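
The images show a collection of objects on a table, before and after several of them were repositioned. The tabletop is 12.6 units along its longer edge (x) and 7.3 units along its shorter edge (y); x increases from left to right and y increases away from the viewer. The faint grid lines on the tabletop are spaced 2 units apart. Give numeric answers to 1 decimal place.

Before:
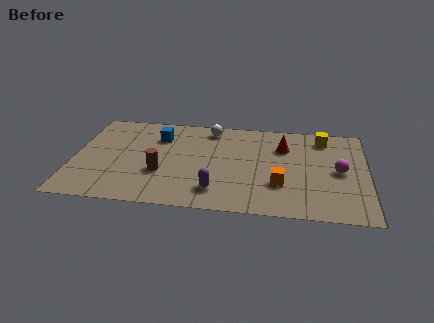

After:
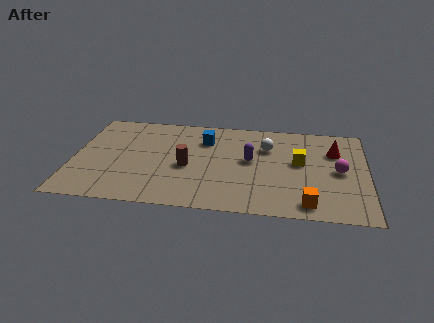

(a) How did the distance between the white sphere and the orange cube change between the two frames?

-0.6

They were about 5.1 units apart before and 4.5 after — 0.6 units closer together.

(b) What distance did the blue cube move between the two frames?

2.0

The blue cube moved from about (3.6, 5.4) to (5.6, 5.4), a distance of √(2.0² + 0.0²) ≈ 2.0.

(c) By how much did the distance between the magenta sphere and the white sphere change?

-2.8

They were about 6.2 units apart before and 3.4 after — 2.8 units closer together.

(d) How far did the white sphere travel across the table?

2.8

From (5.8, 6.3) to (8.3, 5.1), the white sphere covered √(2.5² + 1.2²) ≈ 2.8 units.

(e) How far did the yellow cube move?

2.2

From (10.7, 6.1) to (9.7, 4.1), the yellow cube covered √(1.0² + 2.0²) ≈ 2.2 units.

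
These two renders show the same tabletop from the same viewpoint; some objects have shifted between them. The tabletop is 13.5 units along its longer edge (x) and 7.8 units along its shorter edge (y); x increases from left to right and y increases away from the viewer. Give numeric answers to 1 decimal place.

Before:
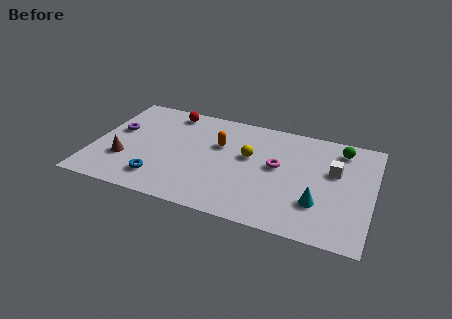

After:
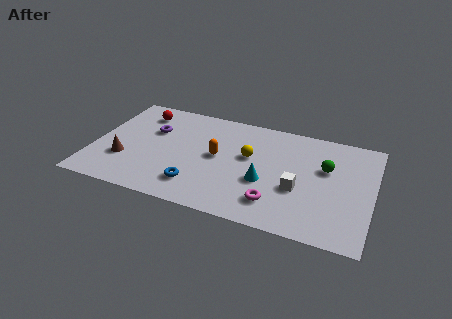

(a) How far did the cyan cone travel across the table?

2.7

The cyan cone moved from about (11.0, 2.3) to (8.4, 3.0), a distance of √(2.6² + 0.7²) ≈ 2.7.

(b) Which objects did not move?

the yellow sphere and the brown cone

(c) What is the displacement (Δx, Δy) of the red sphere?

(-1.4, -0.5)

The red sphere started near (3.4, 6.8) and ended near (2.0, 6.3).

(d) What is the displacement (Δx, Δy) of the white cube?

(-1.6, -1.8)

The white cube was at about (11.6, 4.8) and moved to about (10.0, 3.0).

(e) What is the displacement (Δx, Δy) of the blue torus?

(1.8, 0.1)

From the two frames, the blue torus sits at roughly (3.4, 1.6) before and (5.2, 1.7) after.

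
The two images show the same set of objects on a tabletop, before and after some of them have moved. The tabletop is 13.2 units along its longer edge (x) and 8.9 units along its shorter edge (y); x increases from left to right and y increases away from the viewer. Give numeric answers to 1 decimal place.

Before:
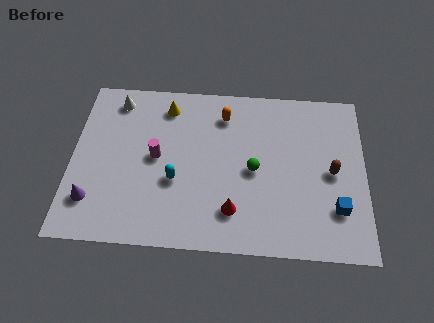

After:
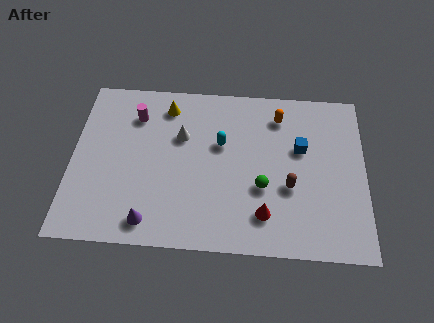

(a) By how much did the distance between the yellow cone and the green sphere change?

+0.9

The distance was about 5.1 in the first image and 6.0 in the second, so they moved 0.9 units further apart.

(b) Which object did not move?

the yellow cone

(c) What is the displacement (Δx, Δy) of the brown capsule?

(-1.9, -0.9)

The brown capsule was at about (11.7, 4.3) and moved to about (9.8, 3.4).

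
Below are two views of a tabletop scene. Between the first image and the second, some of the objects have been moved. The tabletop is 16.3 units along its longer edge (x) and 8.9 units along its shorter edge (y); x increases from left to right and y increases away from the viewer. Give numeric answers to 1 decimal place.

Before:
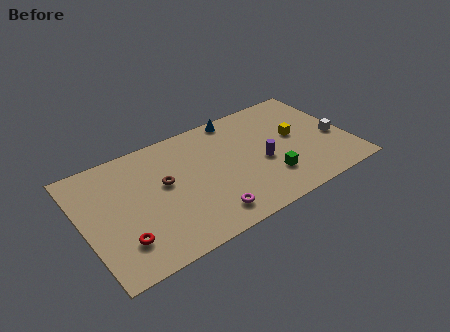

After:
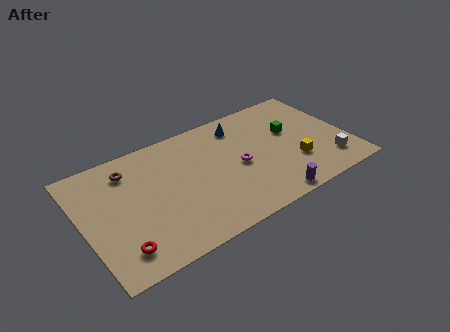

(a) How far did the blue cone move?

0.8

The blue cone was near (10.0, 8.1) before and (10.1, 7.3) after, so it travelled √(0.1² + 0.8²) ≈ 0.8 units.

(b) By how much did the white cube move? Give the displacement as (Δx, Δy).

(-0.7, -1.8)

The white cube was at about (15.5, 3.7) and moved to about (14.8, 1.9).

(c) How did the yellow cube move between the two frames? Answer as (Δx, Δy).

(-0.4, -2.1)

From the two frames, the yellow cube sits at roughly (13.2, 4.9) before and (12.8, 2.8) after.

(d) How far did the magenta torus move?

3.6

The magenta torus was near (7.1, 1.5) before and (9.5, 4.2) after, so it travelled √(2.4² + 2.7²) ≈ 3.6 units.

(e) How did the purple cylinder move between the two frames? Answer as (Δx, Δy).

(-0.1, -3.0)

The purple cylinder started near (10.9, 3.8) and ended near (10.8, 0.8).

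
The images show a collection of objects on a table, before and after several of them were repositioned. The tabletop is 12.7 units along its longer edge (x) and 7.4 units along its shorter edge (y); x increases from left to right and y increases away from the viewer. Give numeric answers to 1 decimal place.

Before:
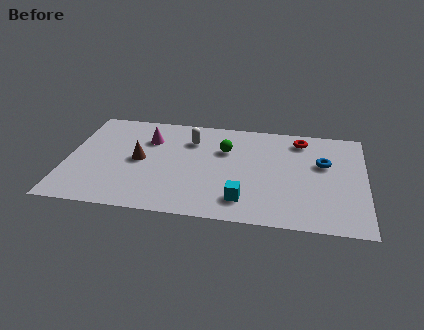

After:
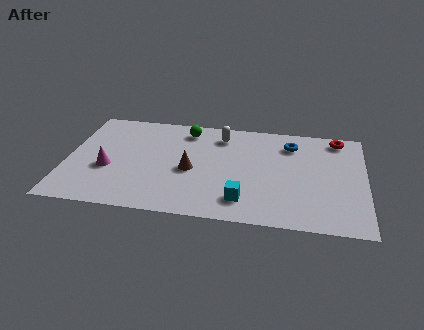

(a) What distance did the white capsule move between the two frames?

1.4

From (5.2, 5.5) to (6.5, 6.0), the white capsule covered √(1.3² + 0.5²) ≈ 1.4 units.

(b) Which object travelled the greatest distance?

the magenta cone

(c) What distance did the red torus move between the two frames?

1.6

From (9.9, 6.2) to (11.5, 6.5), the red torus covered √(1.6² + 0.3²) ≈ 1.6 units.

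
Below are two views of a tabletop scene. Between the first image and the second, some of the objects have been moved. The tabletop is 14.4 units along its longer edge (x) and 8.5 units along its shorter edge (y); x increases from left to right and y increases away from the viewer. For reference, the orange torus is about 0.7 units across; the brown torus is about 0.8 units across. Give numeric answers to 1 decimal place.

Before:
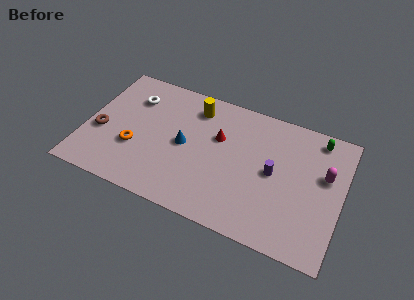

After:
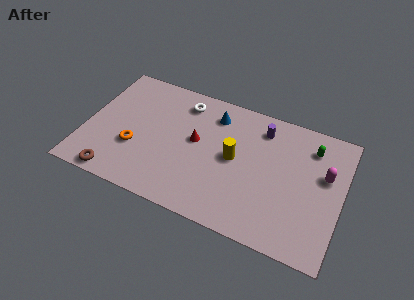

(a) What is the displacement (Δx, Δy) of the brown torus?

(1.2, -2.6)

From the two frames, the brown torus sits at roughly (0.9, 3.4) before and (2.1, 0.8) after.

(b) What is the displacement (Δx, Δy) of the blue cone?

(1.4, 2.6)

The blue cone was at about (5.6, 4.2) and moved to about (7.0, 6.8).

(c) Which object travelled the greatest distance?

the yellow cylinder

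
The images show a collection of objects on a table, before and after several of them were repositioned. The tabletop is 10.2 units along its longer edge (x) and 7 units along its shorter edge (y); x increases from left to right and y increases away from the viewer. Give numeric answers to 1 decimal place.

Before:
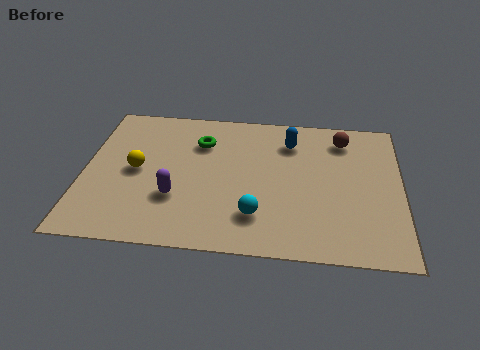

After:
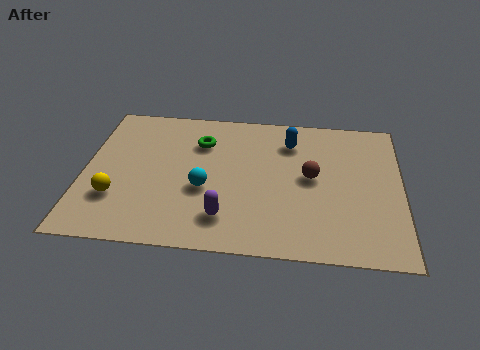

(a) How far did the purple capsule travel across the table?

1.8

The purple capsule was near (3.0, 2.3) before and (4.6, 1.5) after, so it travelled √(1.6² + 0.8²) ≈ 1.8 units.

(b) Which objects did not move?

the blue capsule and the green torus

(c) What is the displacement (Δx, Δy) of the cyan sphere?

(-1.7, 1.1)

The cyan sphere was at about (5.6, 1.7) and moved to about (3.9, 2.8).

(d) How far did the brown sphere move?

2.2

From (8.3, 5.7) to (7.3, 3.7), the brown sphere covered √(1.0² + 2.0²) ≈ 2.2 units.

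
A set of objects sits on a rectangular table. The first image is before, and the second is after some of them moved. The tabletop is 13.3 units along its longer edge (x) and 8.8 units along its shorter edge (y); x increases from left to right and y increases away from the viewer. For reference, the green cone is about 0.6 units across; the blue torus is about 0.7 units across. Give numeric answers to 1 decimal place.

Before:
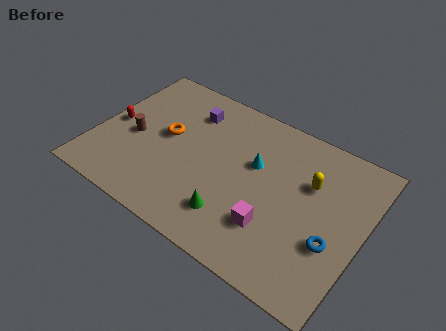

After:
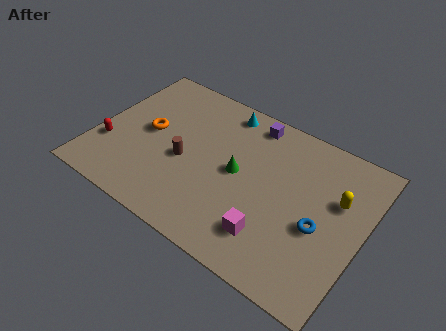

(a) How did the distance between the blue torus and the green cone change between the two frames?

-0.6

Before: roughly 4.9 units apart; after: 4.3. That's 0.6 units closer together.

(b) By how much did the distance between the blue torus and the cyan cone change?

+2.1

The distance was about 4.7 in the first image and 6.8 in the second, so they moved 2.1 units further apart.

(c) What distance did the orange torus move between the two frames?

0.9

The orange torus moved from about (3.4, 4.8) to (2.5, 4.6), a distance of √(0.9² + 0.2²) ≈ 0.9.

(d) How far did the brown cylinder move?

2.6

The brown cylinder was near (1.9, 3.9) before and (4.5, 3.8) after, so it travelled √(2.6² + 0.1²) ≈ 2.6 units.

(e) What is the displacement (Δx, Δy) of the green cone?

(-0.2, 2.5)

From the two frames, the green cone sits at roughly (7.3, 2.0) before and (7.1, 4.5) after.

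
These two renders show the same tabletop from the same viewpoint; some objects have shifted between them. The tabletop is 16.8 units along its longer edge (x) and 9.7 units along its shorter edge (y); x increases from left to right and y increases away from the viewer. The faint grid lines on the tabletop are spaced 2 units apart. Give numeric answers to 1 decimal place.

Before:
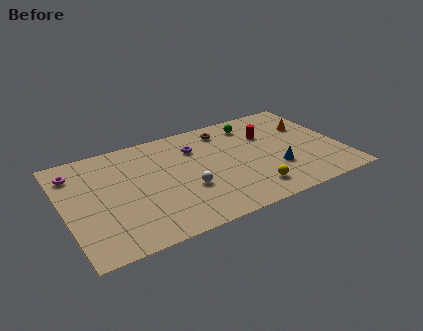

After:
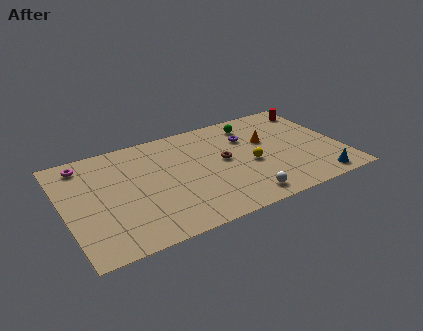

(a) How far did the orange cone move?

2.7

The orange cone was near (15.2, 6.5) before and (12.5, 6.0) after, so it travelled √(2.7² + 0.5²) ≈ 2.7 units.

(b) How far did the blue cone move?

3.0

From (12.6, 3.1) to (14.9, 1.1), the blue cone covered √(2.3² + 2.0²) ≈ 3.0 units.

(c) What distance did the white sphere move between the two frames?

3.8

The white sphere was near (7.2, 3.5) before and (10.3, 1.3) after, so it travelled √(3.1² + 2.2²) ≈ 3.8 units.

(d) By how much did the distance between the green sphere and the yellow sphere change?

-2.4

They were about 6.3 units apart before and 3.9 after — 2.4 units closer together.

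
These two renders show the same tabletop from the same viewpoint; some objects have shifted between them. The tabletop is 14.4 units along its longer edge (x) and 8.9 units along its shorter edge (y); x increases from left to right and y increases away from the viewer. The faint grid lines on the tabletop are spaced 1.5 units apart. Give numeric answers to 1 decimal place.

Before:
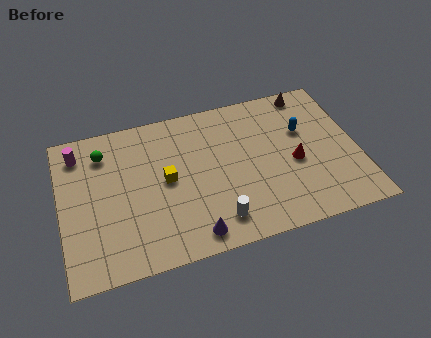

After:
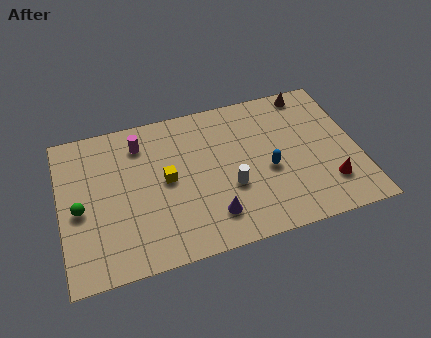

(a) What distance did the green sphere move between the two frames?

3.3

The green sphere moved from about (2.2, 7.0) to (0.9, 4.0), a distance of √(1.3² + 3.0²) ≈ 3.3.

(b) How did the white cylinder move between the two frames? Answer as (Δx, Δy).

(0.8, 1.7)

The white cylinder was at about (7.3, 1.6) and moved to about (8.1, 3.3).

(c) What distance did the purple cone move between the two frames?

1.3

From (6.1, 1.1) to (7.1, 1.9), the purple cone covered √(1.0² + 0.8²) ≈ 1.3 units.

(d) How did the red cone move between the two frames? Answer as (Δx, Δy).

(1.5, -1.7)

From the two frames, the red cone sits at roughly (11.3, 3.9) before and (12.8, 2.2) after.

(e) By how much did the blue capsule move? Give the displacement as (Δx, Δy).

(-1.9, -1.9)

The blue capsule started near (11.9, 5.7) and ended near (10.0, 3.8).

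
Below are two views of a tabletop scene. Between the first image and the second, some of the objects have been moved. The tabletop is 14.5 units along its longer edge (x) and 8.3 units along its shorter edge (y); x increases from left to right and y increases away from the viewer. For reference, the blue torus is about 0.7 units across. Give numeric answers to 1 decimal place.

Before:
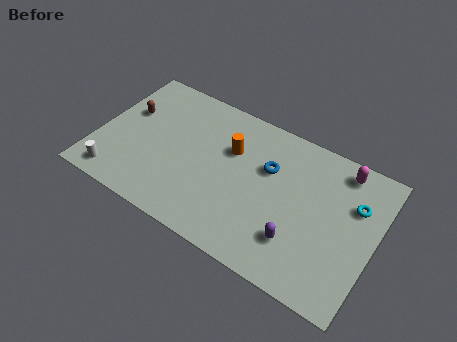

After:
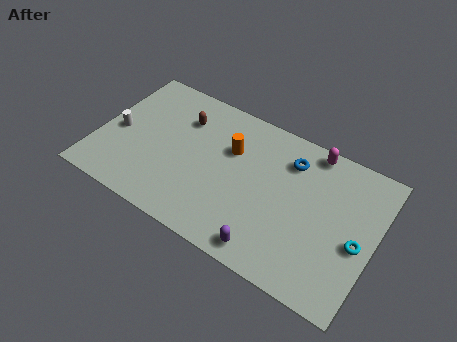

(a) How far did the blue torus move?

1.4

The blue torus moved from about (8.8, 5.4) to (9.8, 6.4), a distance of √(1.0² + 1.0²) ≈ 1.4.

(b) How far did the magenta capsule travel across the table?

1.6

The magenta capsule was near (12.4, 7.2) before and (10.8, 7.5) after, so it travelled √(1.6² + 0.3²) ≈ 1.6 units.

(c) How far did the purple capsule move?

1.8

From (10.8, 2.2) to (9.5, 1.0), the purple capsule covered √(1.3² + 1.2²) ≈ 1.8 units.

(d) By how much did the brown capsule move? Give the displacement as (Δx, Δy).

(2.8, 0.9)

The brown capsule was at about (1.3, 5.2) and moved to about (4.1, 6.1).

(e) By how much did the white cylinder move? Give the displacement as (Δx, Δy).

(-0.4, 2.7)

From the two frames, the white cylinder sits at roughly (1.4, 1.1) before and (1.0, 3.8) after.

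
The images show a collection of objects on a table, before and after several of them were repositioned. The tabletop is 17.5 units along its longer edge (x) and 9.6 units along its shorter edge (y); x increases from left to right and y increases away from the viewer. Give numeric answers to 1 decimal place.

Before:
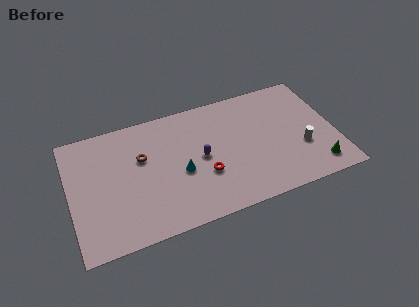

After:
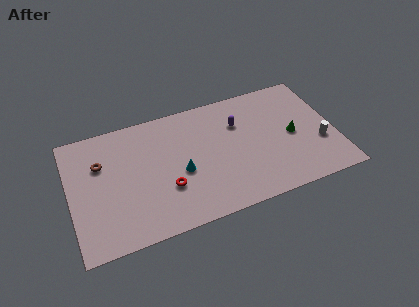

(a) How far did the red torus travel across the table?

2.5

From (8.7, 3.4) to (6.2, 3.2), the red torus covered √(2.5² + 0.2²) ≈ 2.5 units.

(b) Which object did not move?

the cyan cone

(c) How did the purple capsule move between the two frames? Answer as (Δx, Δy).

(2.7, 1.9)

From the two frames, the purple capsule sits at roughly (8.6, 4.8) before and (11.3, 6.7) after.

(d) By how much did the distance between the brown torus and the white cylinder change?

+3.9

They were about 10.7 units apart before and 14.6 after — 3.9 units further apart.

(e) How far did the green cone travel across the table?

3.3

From (16.0, 1.6) to (14.7, 4.6), the green cone covered √(1.3² + 3.0²) ≈ 3.3 units.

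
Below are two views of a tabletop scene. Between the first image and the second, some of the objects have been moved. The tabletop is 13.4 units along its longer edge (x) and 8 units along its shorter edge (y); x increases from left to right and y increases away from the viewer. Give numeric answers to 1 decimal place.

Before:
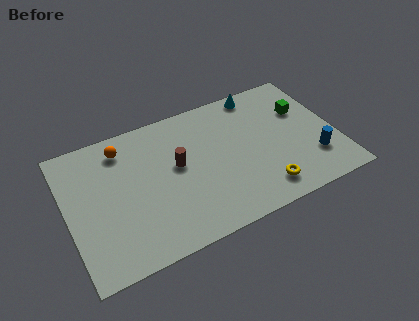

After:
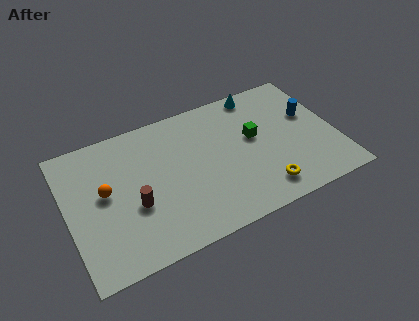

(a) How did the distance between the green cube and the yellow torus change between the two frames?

-1.5

The distance was about 4.7 in the first image and 3.2 in the second, so they moved 1.5 units closer together.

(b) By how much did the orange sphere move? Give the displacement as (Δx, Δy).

(-1.1, -2.2)

The orange sphere started near (3.0, 6.6) and ended near (1.9, 4.4).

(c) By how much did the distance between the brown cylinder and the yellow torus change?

+1.4

The distance was about 5.0 in the first image and 6.4 in the second, so they moved 1.4 units further apart.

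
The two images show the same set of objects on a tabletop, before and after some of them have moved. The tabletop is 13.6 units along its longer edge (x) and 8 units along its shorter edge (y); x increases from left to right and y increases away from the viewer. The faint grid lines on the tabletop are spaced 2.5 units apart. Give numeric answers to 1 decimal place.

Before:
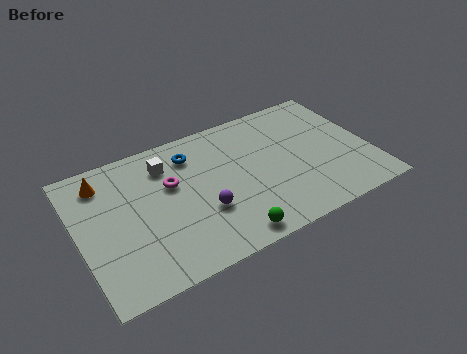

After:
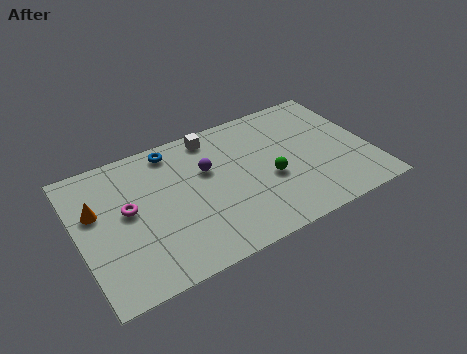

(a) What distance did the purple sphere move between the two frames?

2.4

The purple sphere was near (5.6, 2.8) before and (6.1, 5.1) after, so it travelled √(0.5² + 2.3²) ≈ 2.4 units.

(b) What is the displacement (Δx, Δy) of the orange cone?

(-0.5, -1.5)

The orange cone started near (1.4, 6.5) and ended near (0.9, 5.0).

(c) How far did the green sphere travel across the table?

3.3

From (6.5, 0.9) to (8.8, 3.3), the green sphere covered √(2.3² + 2.4²) ≈ 3.3 units.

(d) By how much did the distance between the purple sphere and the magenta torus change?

+1.4

Before: roughly 2.5 units apart; after: 3.9. That's 1.4 units further apart.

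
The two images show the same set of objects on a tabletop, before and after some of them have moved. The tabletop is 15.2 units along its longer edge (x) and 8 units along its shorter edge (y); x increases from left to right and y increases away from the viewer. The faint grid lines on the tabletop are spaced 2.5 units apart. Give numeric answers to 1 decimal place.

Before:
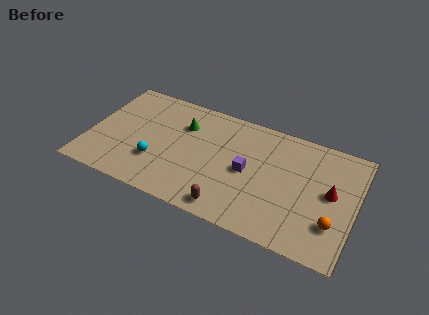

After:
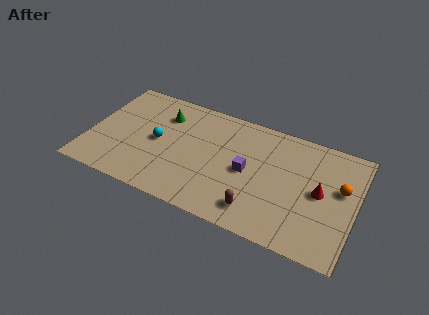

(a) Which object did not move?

the purple cube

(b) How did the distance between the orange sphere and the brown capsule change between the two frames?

-0.3

They were about 5.8 units apart before and 5.5 after — 0.3 units closer together.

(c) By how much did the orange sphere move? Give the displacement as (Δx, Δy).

(0.2, 2.5)

The orange sphere started near (14.1, 2.3) and ended near (14.3, 4.8).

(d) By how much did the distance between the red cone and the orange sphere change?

-0.7

The distance was about 2.0 in the first image and 1.3 in the second, so they moved 0.7 units closer together.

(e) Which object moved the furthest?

the orange sphere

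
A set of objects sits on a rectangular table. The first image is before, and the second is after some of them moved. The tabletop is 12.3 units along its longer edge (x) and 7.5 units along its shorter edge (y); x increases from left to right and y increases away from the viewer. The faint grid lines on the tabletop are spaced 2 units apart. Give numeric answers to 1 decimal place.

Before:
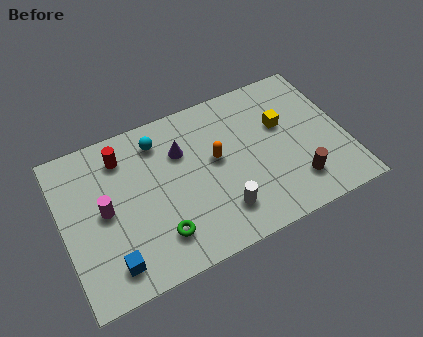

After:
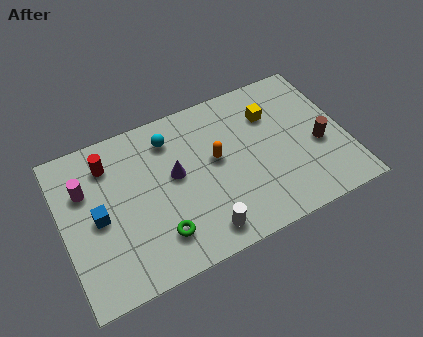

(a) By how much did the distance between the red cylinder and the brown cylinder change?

+1.0

Before: roughly 8.3 units apart; after: 9.3. That's 1.0 units further apart.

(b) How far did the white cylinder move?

1.1

The white cylinder moved from about (6.6, 1.7) to (5.7, 1.1), a distance of √(0.9² + 0.6²) ≈ 1.1.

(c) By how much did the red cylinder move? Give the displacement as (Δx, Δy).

(-0.6, -0.1)

From the two frames, the red cylinder sits at roughly (2.8, 6.0) before and (2.2, 5.9) after.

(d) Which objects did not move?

the orange capsule and the green torus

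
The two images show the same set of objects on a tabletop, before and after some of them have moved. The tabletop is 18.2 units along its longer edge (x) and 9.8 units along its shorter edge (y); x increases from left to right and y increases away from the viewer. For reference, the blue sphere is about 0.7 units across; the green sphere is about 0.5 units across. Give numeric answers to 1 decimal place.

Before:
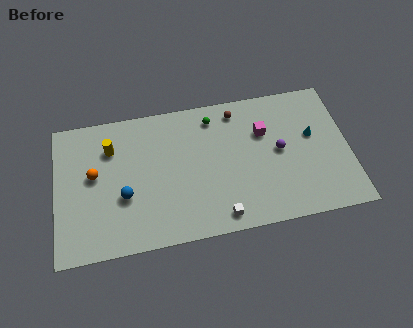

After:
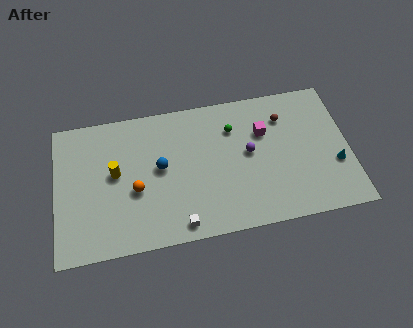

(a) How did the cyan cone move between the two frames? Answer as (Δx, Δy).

(1.3, -2.3)

The cyan cone was at about (16.0, 5.8) and moved to about (17.3, 3.5).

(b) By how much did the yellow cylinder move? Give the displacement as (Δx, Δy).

(0.2, -1.8)

The yellow cylinder started near (3.5, 7.2) and ended near (3.7, 5.4).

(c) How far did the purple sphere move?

1.9

From (13.9, 5.1) to (12.0, 5.3), the purple sphere covered √(1.9² + 0.2²) ≈ 1.9 units.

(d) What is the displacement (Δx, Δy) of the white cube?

(-2.5, -0.1)

The white cube was at about (10.0, 1.2) and moved to about (7.5, 1.1).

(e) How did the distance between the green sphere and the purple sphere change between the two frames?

-3.0

The distance was about 5.1 in the first image and 2.1 in the second, so they moved 3.0 units closer together.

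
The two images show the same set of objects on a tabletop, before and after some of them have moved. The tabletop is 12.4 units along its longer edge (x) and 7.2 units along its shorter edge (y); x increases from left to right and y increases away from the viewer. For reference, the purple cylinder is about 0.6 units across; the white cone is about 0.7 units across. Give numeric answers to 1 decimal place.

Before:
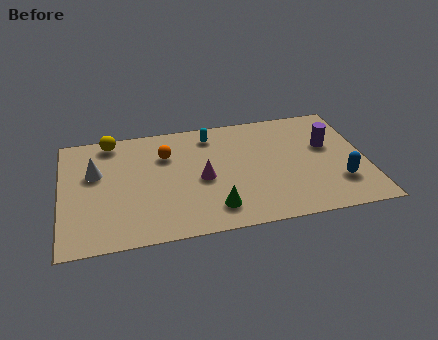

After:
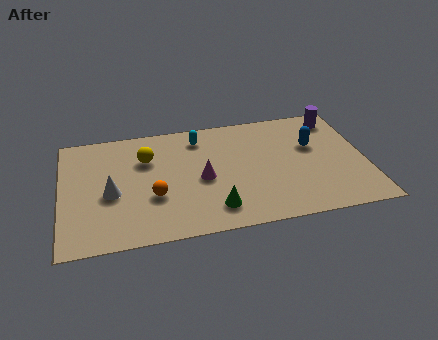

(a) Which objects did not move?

the magenta cone and the green cone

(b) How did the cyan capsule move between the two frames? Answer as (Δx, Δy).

(-0.5, -0.1)

The cyan capsule started near (6.2, 6.0) and ended near (5.7, 5.9).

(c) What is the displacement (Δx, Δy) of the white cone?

(0.6, -1.4)

From the two frames, the white cone sits at roughly (1.4, 4.5) before and (2.0, 3.1) after.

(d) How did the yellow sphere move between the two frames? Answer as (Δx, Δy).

(1.4, -1.4)

The yellow sphere was at about (2.1, 6.4) and moved to about (3.5, 5.0).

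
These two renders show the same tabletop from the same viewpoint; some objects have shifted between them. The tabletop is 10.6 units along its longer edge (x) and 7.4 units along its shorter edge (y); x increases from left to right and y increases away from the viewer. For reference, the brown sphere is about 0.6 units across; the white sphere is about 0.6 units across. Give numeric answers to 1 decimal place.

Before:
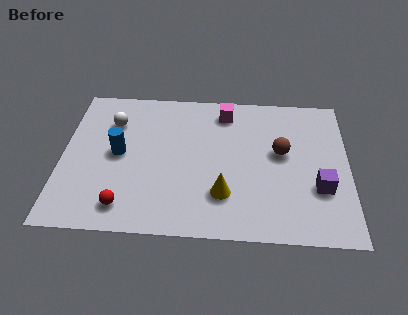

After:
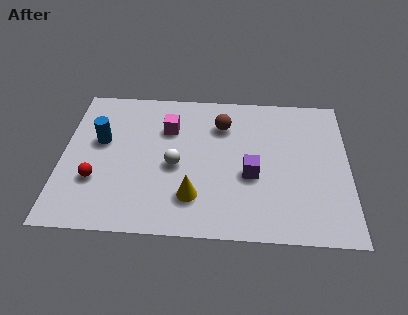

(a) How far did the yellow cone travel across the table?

1.1

The yellow cone was near (6.0, 2.0) before and (4.9, 1.8) after, so it travelled √(1.1² + 0.2²) ≈ 1.1 units.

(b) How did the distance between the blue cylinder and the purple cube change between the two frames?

-1.7

Before: roughly 7.5 units apart; after: 5.8. That's 1.7 units closer together.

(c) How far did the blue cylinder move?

0.9

The blue cylinder moved from about (2.1, 3.8) to (1.4, 4.4), a distance of √(0.7² + 0.6²) ≈ 0.9.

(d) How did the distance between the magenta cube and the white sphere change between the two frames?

-2.4

They were about 4.3 units apart before and 1.9 after — 2.4 units closer together.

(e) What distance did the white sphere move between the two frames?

3.2

From (1.8, 5.4) to (4.2, 3.3), the white sphere covered √(2.4² + 2.1²) ≈ 3.2 units.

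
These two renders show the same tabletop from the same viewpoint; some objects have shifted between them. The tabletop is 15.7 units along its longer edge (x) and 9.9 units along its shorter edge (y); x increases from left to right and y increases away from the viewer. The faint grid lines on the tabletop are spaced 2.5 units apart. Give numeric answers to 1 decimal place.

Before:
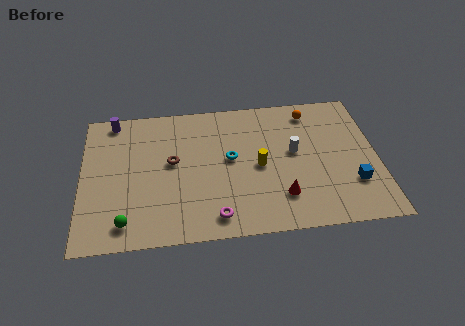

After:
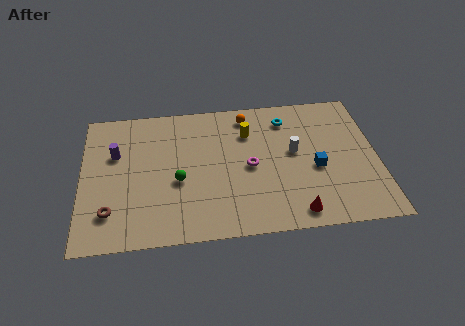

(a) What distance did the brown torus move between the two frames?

4.6

The brown torus was near (4.8, 5.5) before and (1.5, 2.3) after, so it travelled √(3.3² + 3.2²) ≈ 4.6 units.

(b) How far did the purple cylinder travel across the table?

2.5

The purple cylinder was near (1.7, 8.9) before and (1.8, 6.4) after, so it travelled √(0.1² + 2.5²) ≈ 2.5 units.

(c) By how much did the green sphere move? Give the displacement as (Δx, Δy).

(2.8, 2.6)

The green sphere was at about (2.3, 1.5) and moved to about (5.1, 4.1).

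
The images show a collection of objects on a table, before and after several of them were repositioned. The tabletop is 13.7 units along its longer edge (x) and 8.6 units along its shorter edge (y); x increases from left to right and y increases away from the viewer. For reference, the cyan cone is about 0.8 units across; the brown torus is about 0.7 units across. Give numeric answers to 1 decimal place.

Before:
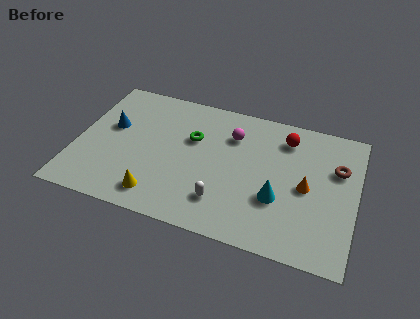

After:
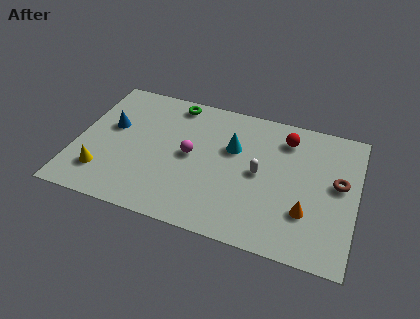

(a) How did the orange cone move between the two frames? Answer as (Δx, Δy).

(0.1, -1.5)

The orange cone started near (11.3, 4.1) and ended near (11.4, 2.6).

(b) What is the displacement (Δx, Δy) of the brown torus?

(0.1, -0.9)

The brown torus started near (12.7, 5.7) and ended near (12.8, 4.8).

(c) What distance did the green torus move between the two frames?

2.4

The green torus was near (5.6, 5.5) before and (4.5, 7.6) after, so it travelled √(1.1² + 2.1²) ≈ 2.4 units.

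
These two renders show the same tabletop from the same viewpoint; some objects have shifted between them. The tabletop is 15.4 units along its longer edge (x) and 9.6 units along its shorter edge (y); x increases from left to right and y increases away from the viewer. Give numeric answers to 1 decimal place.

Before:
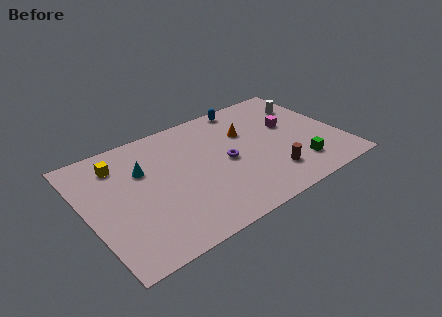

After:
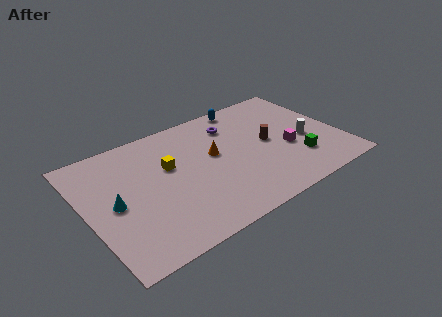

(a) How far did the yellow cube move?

3.3

The yellow cube was near (2.3, 7.6) before and (5.1, 5.9) after, so it travelled √(2.8² + 1.7²) ≈ 3.3 units.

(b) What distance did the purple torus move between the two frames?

2.9

From (8.4, 4.6) to (9.3, 7.4), the purple torus covered √(0.9² + 2.8²) ≈ 2.9 units.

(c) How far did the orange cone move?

2.4

The orange cone was near (10.0, 6.4) before and (7.8, 5.5) after, so it travelled √(2.2² + 0.9²) ≈ 2.4 units.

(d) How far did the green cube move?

0.5

From (12.4, 2.1) to (12.5, 2.6), the green cube covered √(0.1² + 0.5²) ≈ 0.5 units.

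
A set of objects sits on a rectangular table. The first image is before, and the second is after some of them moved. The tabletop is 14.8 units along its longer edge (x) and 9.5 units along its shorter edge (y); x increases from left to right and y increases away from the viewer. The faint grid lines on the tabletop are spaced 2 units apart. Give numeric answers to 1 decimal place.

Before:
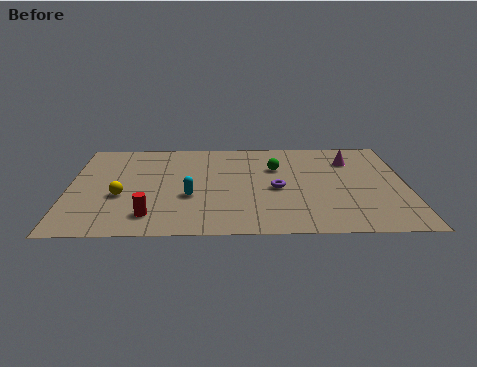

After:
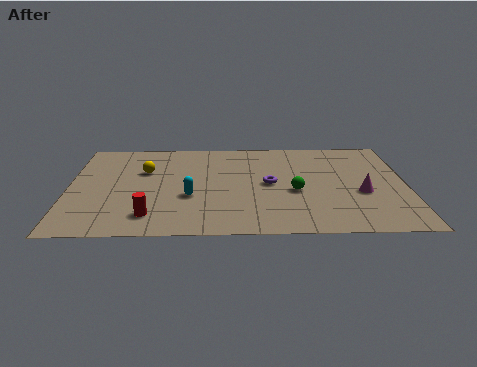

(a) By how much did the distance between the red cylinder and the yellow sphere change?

+2.1

The distance was about 2.3 in the first image and 4.4 in the second, so they moved 2.1 units further apart.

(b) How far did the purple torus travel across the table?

0.6

The purple torus moved from about (9.1, 4.3) to (8.8, 4.8), a distance of √(0.3² + 0.5²) ≈ 0.6.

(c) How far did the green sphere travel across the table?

2.5

The green sphere was near (9.1, 6.4) before and (9.9, 4.0) after, so it travelled √(0.8² + 2.4²) ≈ 2.5 units.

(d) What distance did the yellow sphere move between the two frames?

2.7

From (2.3, 3.7) to (3.3, 6.2), the yellow sphere covered √(1.0² + 2.5²) ≈ 2.7 units.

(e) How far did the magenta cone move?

3.3

The magenta cone was near (12.4, 7.1) before and (12.8, 3.8) after, so it travelled √(0.4² + 3.3²) ≈ 3.3 units.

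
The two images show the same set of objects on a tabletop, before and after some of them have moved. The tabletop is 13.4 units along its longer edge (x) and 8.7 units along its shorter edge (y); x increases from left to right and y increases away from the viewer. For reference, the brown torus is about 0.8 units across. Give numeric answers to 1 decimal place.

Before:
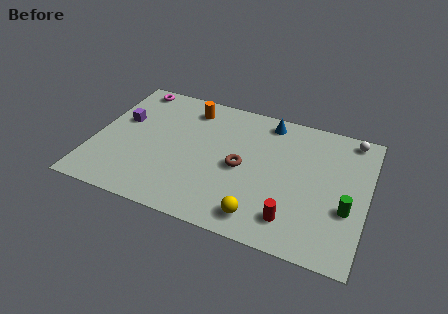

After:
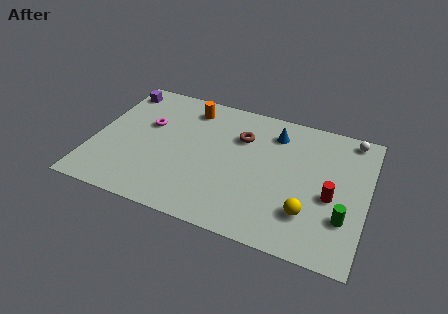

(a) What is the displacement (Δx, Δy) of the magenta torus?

(1.1, -2.4)

From the two frames, the magenta torus sits at roughly (1.4, 7.8) before and (2.5, 5.4) after.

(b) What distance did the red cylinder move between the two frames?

2.6

The red cylinder was near (10.0, 1.7) before and (11.7, 3.7) after, so it travelled √(1.7² + 2.0²) ≈ 2.6 units.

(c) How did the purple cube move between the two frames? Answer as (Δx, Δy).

(-0.4, 2.1)

The purple cube started near (1.2, 5.3) and ended near (0.8, 7.4).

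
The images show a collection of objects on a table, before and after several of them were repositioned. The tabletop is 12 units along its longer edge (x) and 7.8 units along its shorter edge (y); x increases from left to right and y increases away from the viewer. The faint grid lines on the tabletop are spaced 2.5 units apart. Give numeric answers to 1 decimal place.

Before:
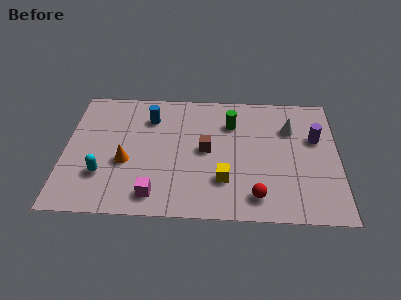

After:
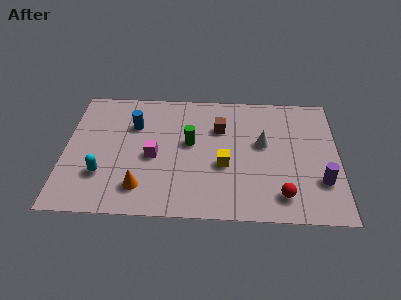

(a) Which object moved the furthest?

the purple cylinder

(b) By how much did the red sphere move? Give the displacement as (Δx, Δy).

(1.1, 0.1)

The red sphere started near (8.4, 1.3) and ended near (9.5, 1.4).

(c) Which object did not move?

the cyan capsule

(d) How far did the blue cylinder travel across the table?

0.9

The blue cylinder moved from about (3.7, 5.9) to (3.0, 5.4), a distance of √(0.7² + 0.5²) ≈ 0.9.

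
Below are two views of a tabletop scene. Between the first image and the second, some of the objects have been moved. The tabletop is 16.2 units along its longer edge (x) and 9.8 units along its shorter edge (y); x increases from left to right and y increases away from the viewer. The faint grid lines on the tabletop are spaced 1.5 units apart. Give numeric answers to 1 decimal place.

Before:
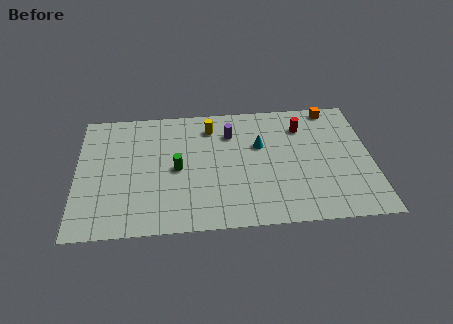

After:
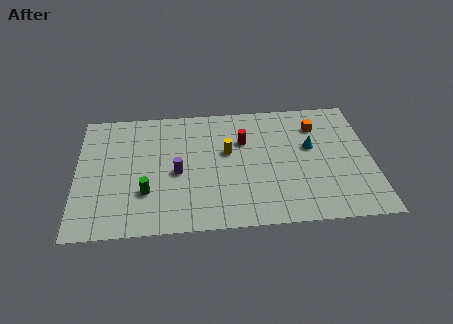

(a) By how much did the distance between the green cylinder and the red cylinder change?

-1.0

The distance was about 7.5 in the first image and 6.5 in the second, so they moved 1.0 units closer together.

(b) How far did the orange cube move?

1.7

The orange cube was near (14.2, 8.9) before and (13.3, 7.5) after, so it travelled √(0.9² + 1.4²) ≈ 1.7 units.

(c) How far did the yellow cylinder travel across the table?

2.3

The yellow cylinder moved from about (7.4, 7.9) to (8.3, 5.8), a distance of √(0.9² + 2.1²) ≈ 2.3.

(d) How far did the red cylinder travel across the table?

3.4

The red cylinder moved from about (12.5, 7.5) to (9.2, 6.6), a distance of √(3.3² + 0.9²) ≈ 3.4.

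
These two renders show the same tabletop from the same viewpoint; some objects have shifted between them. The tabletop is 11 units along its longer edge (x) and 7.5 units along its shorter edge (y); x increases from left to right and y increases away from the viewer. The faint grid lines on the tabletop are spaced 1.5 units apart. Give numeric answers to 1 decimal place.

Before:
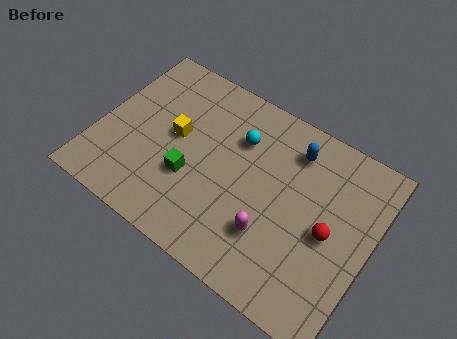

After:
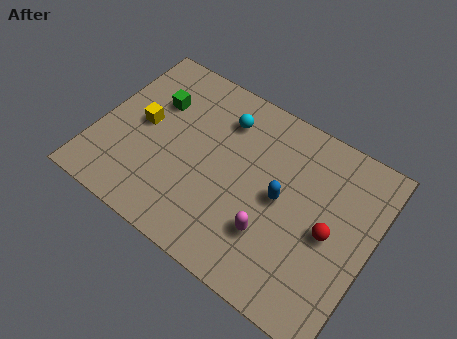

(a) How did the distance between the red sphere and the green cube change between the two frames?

+2.0

The distance was about 5.6 in the first image and 7.6 in the second, so they moved 2.0 units further apart.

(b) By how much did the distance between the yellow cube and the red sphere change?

+1.3

Before: roughly 6.4 units apart; after: 7.7. That's 1.3 units further apart.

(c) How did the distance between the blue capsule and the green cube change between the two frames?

+0.7

They were about 4.9 units apart before and 5.6 after — 0.7 units further apart.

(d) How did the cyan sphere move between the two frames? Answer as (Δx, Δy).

(-0.7, 0.5)

From the two frames, the cyan sphere sits at roughly (5.4, 5.3) before and (4.7, 5.8) after.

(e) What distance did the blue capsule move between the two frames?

2.2

The blue capsule was near (7.5, 6.0) before and (7.4, 3.8) after, so it travelled √(0.1² + 2.2²) ≈ 2.2 units.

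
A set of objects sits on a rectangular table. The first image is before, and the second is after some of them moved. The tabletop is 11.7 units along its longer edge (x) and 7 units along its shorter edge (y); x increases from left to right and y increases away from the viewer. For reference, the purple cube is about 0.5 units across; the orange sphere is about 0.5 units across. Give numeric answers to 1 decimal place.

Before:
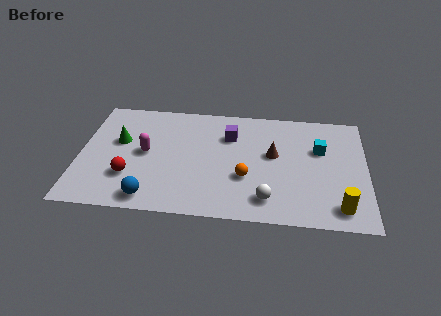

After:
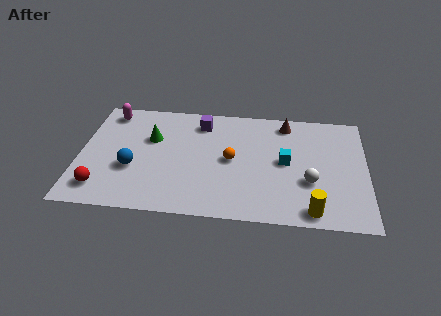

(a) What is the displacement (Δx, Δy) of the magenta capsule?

(-1.6, 2.4)

From the two frames, the magenta capsule sits at roughly (2.7, 3.6) before and (1.1, 6.0) after.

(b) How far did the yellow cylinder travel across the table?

1.1

From (10.6, 1.1) to (9.5, 0.8), the yellow cylinder covered √(1.1² + 0.3²) ≈ 1.1 units.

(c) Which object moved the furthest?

the magenta capsule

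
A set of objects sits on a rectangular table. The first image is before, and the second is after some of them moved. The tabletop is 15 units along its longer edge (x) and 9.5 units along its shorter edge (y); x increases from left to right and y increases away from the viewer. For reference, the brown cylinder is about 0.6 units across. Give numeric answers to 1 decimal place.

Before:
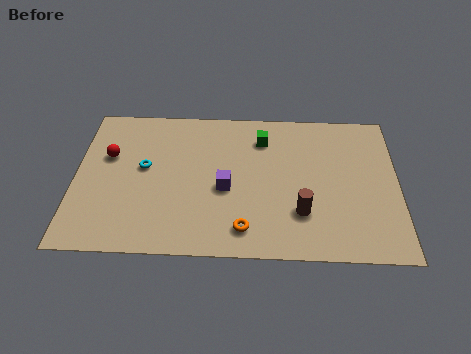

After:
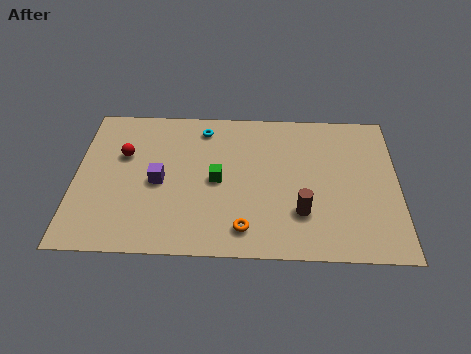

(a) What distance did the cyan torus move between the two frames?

3.8

From (3.2, 5.3) to (5.9, 8.0), the cyan torus covered √(2.7² + 2.7²) ≈ 3.8 units.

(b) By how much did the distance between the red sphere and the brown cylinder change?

-0.6

Before: roughly 9.6 units apart; after: 9.0. That's 0.6 units closer together.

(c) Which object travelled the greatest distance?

the cyan torus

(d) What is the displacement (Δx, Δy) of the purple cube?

(-3.1, 0.3)

From the two frames, the purple cube sits at roughly (7.0, 4.1) before and (3.9, 4.4) after.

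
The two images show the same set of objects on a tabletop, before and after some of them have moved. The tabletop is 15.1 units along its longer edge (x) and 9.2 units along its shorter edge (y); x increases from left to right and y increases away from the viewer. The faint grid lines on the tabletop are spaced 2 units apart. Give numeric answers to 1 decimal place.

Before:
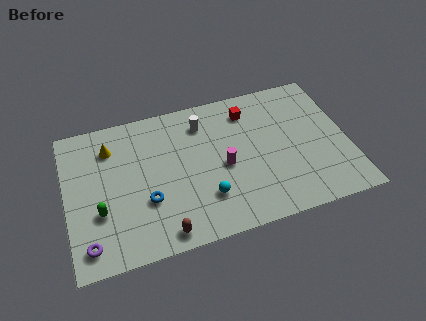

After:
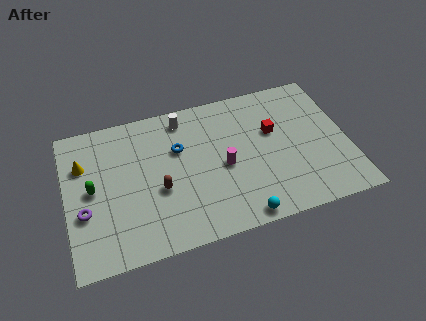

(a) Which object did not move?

the magenta cylinder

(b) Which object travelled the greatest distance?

the blue torus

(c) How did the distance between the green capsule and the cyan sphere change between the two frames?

+2.9

They were about 5.6 units apart before and 8.5 after — 2.9 units further apart.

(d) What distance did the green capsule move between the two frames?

1.5

From (1.7, 3.2) to (1.4, 4.7), the green capsule covered √(0.3² + 1.5²) ≈ 1.5 units.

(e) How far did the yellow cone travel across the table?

1.7

From (2.5, 7.1) to (1.0, 6.4), the yellow cone covered √(1.5² + 0.7²) ≈ 1.7 units.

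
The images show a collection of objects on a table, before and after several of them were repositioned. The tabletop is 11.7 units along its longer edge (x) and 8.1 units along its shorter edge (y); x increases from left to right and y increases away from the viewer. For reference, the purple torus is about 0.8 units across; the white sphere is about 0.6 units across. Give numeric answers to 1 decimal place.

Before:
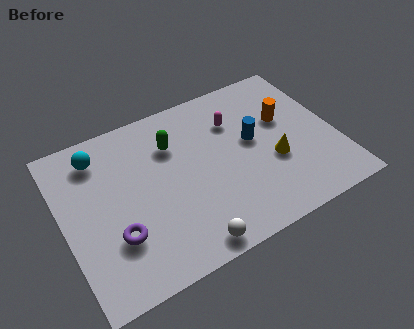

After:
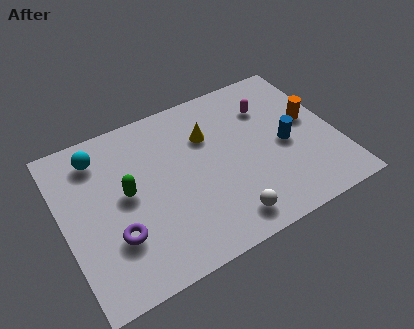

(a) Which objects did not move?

the cyan sphere and the purple torus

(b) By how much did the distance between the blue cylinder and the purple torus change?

+1.1

They were about 6.5 units apart before and 7.6 after — 1.1 units further apart.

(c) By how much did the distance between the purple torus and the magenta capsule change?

+1.4

Before: roughly 6.5 units apart; after: 7.9. That's 1.4 units further apart.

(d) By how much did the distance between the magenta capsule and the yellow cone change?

-0.3

Before: roughly 3.0 units apart; after: 2.7. That's 0.3 units closer together.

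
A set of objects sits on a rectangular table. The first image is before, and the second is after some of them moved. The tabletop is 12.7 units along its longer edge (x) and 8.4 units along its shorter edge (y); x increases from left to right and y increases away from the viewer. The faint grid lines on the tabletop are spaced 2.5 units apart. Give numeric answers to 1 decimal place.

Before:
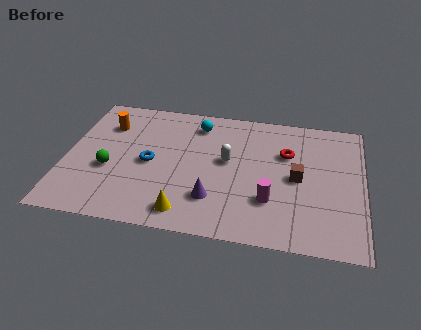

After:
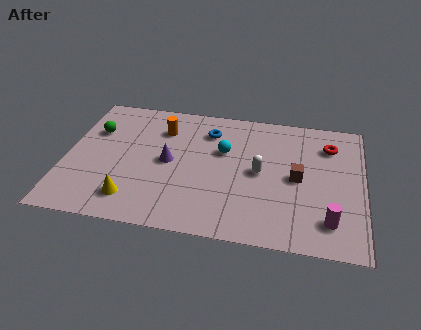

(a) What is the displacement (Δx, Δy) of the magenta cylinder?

(2.5, -0.8)

The magenta cylinder started near (8.8, 2.5) and ended near (11.3, 1.7).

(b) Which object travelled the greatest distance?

the blue torus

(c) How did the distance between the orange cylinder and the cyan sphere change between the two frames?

-1.1

They were about 4.0 units apart before and 2.9 after — 1.1 units closer together.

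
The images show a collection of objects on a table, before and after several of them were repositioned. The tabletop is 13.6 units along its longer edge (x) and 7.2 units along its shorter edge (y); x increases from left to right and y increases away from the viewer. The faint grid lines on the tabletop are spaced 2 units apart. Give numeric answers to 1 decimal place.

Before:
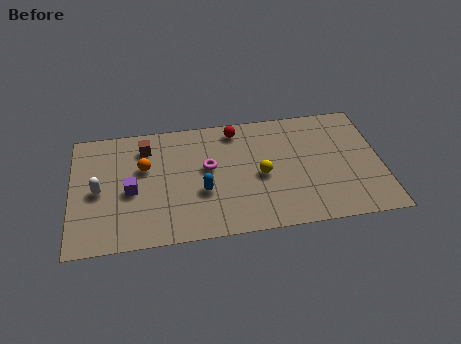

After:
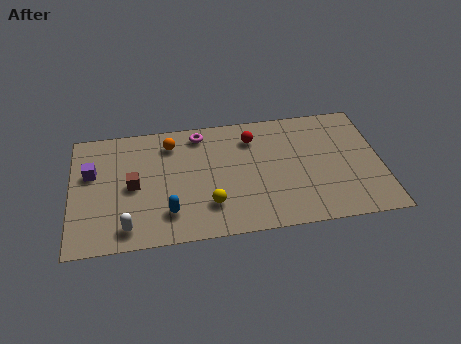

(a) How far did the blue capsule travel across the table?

1.8

The blue capsule moved from about (5.7, 2.7) to (4.2, 1.7), a distance of √(1.5² + 1.0²) ≈ 1.8.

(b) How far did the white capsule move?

2.6

The white capsule was near (1.2, 3.4) before and (2.4, 1.1) after, so it travelled √(1.2² + 2.3²) ≈ 2.6 units.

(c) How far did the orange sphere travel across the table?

1.8

The orange sphere was near (3.2, 4.5) before and (4.4, 5.8) after, so it travelled √(1.2² + 1.3²) ≈ 1.8 units.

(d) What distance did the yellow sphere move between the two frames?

2.7

The yellow sphere was near (8.3, 3.3) before and (6.0, 1.9) after, so it travelled √(2.3² + 1.4²) ≈ 2.7 units.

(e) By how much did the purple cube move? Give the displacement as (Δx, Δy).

(-1.7, 1.3)

From the two frames, the purple cube sits at roughly (2.6, 3.2) before and (0.9, 4.5) after.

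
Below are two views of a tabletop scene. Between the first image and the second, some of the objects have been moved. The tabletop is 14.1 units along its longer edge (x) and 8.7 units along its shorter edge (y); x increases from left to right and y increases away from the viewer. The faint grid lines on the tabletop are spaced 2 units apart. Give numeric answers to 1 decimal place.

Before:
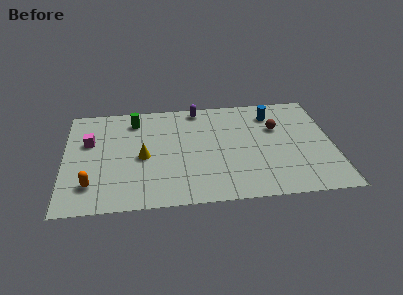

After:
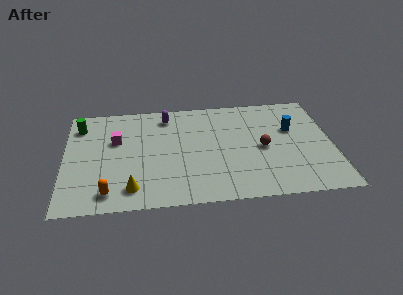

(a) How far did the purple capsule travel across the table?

1.8

The purple capsule was near (7.1, 7.8) before and (5.4, 7.3) after, so it travelled √(1.7² + 0.5²) ≈ 1.8 units.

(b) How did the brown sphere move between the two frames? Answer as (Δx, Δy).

(-0.8, -1.6)

The brown sphere started near (11.2, 5.7) and ended near (10.4, 4.1).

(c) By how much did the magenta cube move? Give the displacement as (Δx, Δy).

(1.4, 0.0)

From the two frames, the magenta cube sits at roughly (1.3, 5.5) before and (2.7, 5.5) after.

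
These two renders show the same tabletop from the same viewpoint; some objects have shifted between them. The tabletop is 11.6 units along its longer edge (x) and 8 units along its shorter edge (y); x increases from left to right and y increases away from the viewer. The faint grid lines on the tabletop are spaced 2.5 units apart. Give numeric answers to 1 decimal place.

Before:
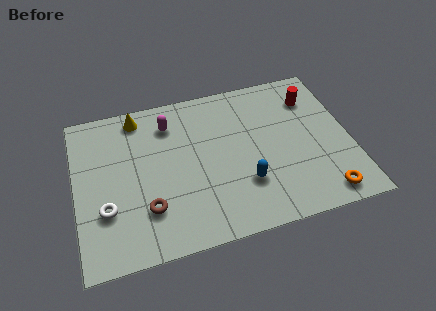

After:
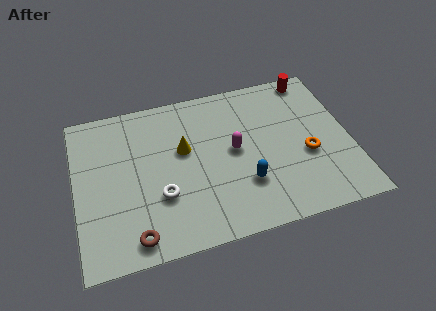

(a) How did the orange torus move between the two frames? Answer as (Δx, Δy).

(-0.5, 2.2)

From the two frames, the orange torus sits at roughly (10.2, 1.0) before and (9.7, 3.2) after.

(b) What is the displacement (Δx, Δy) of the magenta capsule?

(2.6, -2.1)

The magenta capsule started near (4.1, 6.3) and ended near (6.7, 4.2).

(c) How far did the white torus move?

2.3

The white torus was near (1.2, 2.6) before and (3.5, 2.7) after, so it travelled √(2.3² + 0.1²) ≈ 2.3 units.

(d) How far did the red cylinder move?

1.1

The red cylinder was near (10.2, 6.1) before and (10.3, 7.2) after, so it travelled √(0.1² + 1.1²) ≈ 1.1 units.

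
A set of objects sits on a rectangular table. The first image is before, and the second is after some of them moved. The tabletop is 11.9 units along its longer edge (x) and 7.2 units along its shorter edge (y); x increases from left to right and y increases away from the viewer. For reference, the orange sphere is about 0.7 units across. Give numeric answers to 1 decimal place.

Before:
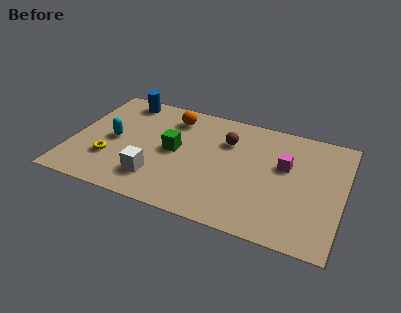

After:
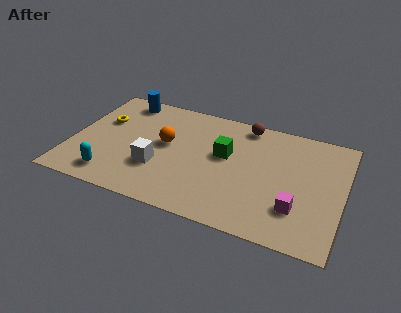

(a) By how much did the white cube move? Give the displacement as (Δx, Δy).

(0.0, 0.7)

From the two frames, the white cube sits at roughly (3.9, 1.7) before and (3.9, 2.4) after.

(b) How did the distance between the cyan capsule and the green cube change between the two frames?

+2.9

Before: roughly 2.7 units apart; after: 5.6. That's 2.9 units further apart.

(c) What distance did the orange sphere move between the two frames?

1.8

The orange sphere was near (4.2, 5.8) before and (4.1, 4.0) after, so it travelled √(0.1² + 1.8²) ≈ 1.8 units.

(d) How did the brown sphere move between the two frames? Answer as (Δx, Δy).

(0.7, 1.3)

The brown sphere was at about (6.7, 5.1) and moved to about (7.4, 6.4).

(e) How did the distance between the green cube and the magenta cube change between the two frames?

-0.9

The distance was about 4.9 in the first image and 4.0 in the second, so they moved 0.9 units closer together.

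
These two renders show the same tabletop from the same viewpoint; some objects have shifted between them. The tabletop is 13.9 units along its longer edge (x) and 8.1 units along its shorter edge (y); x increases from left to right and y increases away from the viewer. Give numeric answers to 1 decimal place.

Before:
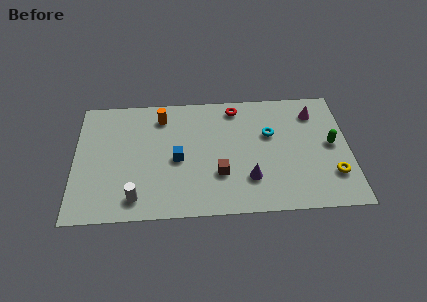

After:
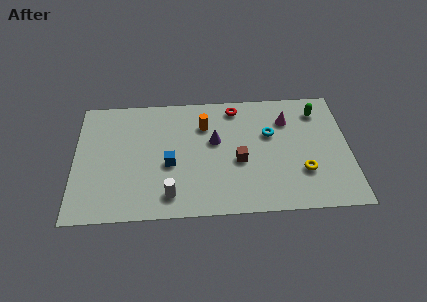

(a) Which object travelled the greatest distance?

the purple cone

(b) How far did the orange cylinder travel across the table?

2.3

The orange cylinder was near (4.4, 6.6) before and (6.6, 5.9) after, so it travelled √(2.2² + 0.7²) ≈ 2.3 units.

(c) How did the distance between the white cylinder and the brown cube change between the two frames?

-0.4

They were about 4.4 units apart before and 4.0 after — 0.4 units closer together.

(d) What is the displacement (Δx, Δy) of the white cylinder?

(1.7, 0.1)

The white cylinder was at about (3.1, 1.3) and moved to about (4.8, 1.4).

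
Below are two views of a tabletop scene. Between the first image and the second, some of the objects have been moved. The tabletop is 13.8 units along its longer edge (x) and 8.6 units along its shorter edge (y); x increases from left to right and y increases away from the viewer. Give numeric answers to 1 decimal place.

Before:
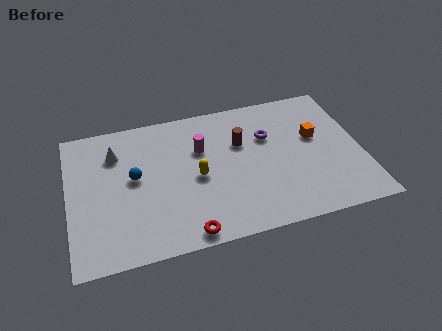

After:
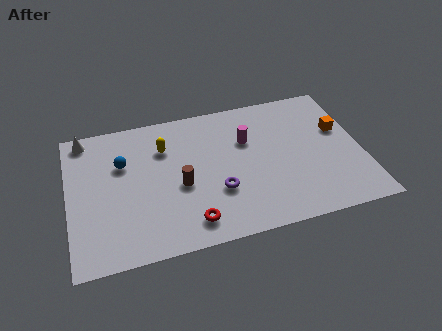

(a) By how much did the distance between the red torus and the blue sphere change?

+0.7

They were about 4.5 units apart before and 5.2 after — 0.7 units further apart.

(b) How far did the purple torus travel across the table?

3.8

The purple torus moved from about (9.5, 5.7) to (6.9, 2.9), a distance of √(2.6² + 2.8²) ≈ 3.8.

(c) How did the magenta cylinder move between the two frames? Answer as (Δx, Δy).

(2.2, 0.0)

The magenta cylinder started near (6.3, 5.7) and ended near (8.5, 5.7).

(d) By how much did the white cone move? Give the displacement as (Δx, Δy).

(-1.4, 1.3)

The white cone started near (2.3, 6.4) and ended near (0.9, 7.7).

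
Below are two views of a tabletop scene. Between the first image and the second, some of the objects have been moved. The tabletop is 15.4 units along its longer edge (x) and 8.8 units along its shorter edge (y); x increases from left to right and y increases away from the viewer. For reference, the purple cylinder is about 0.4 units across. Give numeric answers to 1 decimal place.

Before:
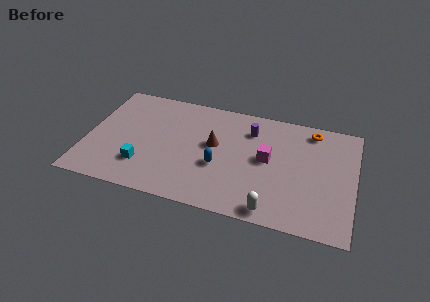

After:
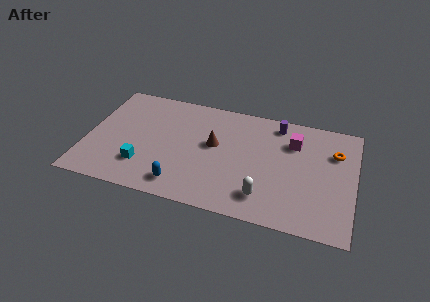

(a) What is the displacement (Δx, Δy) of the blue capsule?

(-2.0, -2.0)

The blue capsule started near (7.7, 3.4) and ended near (5.7, 1.4).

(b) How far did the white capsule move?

1.0

The white capsule moved from about (10.9, 0.9) to (10.4, 1.8), a distance of √(0.5² + 0.9²) ≈ 1.0.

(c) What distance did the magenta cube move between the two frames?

2.2

From (10.4, 4.7) to (11.8, 6.4), the magenta cube covered √(1.4² + 1.7²) ≈ 2.2 units.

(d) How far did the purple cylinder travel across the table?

1.7

From (9.3, 6.7) to (10.8, 7.6), the purple cylinder covered √(1.5² + 0.9²) ≈ 1.7 units.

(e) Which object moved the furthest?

the blue capsule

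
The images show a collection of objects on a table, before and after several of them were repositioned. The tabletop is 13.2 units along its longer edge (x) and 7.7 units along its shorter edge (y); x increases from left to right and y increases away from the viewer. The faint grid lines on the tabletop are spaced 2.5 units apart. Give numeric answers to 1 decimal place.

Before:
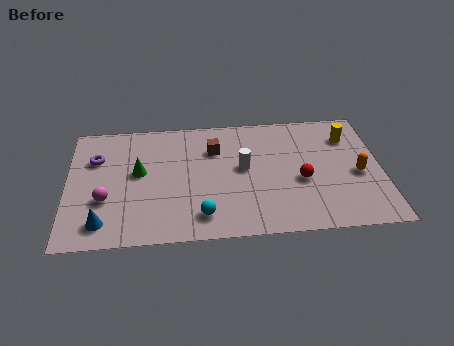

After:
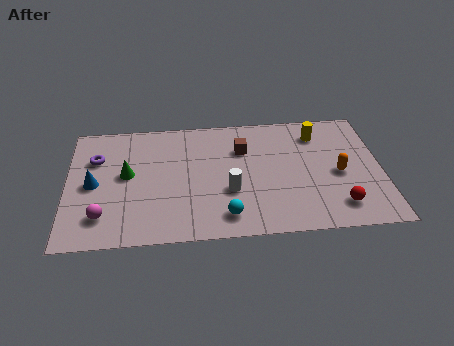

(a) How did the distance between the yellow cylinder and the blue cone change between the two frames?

-1.5

Before: roughly 11.3 units apart; after: 9.8. That's 1.5 units closer together.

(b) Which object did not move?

the purple torus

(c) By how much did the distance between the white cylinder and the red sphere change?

+2.1

The distance was about 2.6 in the first image and 4.7 in the second, so they moved 2.1 units further apart.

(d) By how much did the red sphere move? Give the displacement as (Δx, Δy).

(1.5, -1.7)

From the two frames, the red sphere sits at roughly (9.8, 3.2) before and (11.3, 1.5) after.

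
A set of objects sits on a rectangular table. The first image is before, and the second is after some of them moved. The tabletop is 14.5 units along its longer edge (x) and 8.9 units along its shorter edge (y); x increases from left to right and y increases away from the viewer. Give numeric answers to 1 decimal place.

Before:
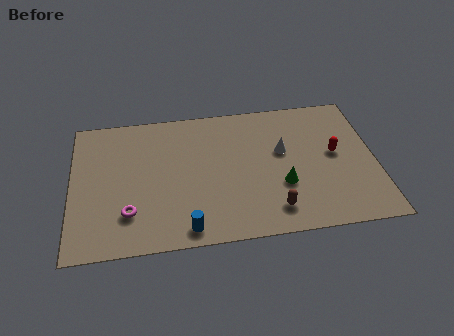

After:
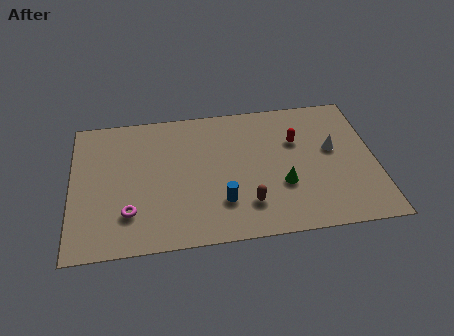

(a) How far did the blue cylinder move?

2.2

The blue cylinder was near (5.4, 1.0) before and (7.1, 2.4) after, so it travelled √(1.7² + 1.4²) ≈ 2.2 units.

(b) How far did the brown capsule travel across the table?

1.3

From (9.5, 1.6) to (8.3, 2.1), the brown capsule covered √(1.2² + 0.5²) ≈ 1.3 units.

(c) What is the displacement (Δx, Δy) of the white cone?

(2.4, -0.2)

From the two frames, the white cone sits at roughly (10.1, 5.3) before and (12.5, 5.1) after.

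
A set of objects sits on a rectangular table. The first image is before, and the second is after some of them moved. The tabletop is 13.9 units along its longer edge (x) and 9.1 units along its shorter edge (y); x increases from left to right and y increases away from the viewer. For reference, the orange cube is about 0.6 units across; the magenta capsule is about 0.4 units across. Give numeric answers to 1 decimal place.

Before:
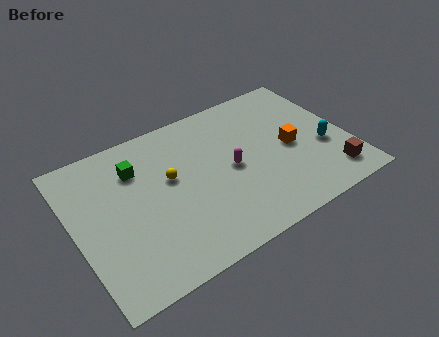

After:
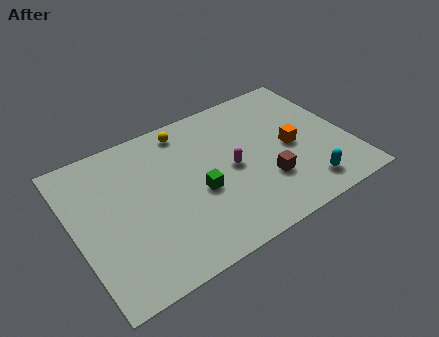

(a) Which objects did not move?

the orange cube and the magenta capsule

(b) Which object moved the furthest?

the green cube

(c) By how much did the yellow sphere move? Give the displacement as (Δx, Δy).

(1.2, 2.6)

From the two frames, the yellow sphere sits at roughly (4.9, 5.3) before and (6.1, 7.9) after.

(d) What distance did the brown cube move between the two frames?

3.4

From (12.6, 1.6) to (9.4, 2.8), the brown cube covered √(3.2² + 1.2²) ≈ 3.4 units.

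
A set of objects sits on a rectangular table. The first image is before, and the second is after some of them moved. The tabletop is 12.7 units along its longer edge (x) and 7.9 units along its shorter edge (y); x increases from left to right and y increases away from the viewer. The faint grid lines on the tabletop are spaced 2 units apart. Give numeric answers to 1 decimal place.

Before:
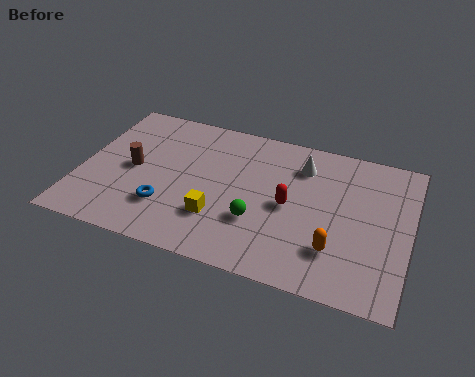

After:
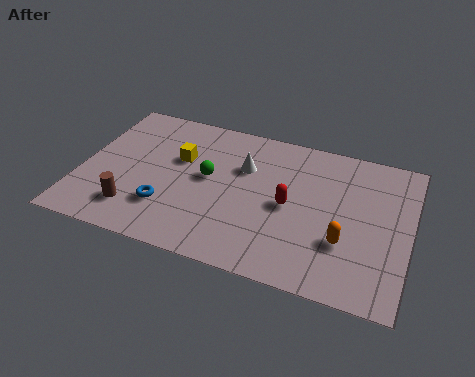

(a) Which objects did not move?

the blue torus and the red capsule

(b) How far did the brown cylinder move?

2.2

The brown cylinder moved from about (2.0, 3.9) to (2.3, 1.7), a distance of √(0.3² + 2.2²) ≈ 2.2.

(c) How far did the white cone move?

2.3

The white cone moved from about (8.4, 6.1) to (6.2, 5.3), a distance of √(2.2² + 0.8²) ≈ 2.3.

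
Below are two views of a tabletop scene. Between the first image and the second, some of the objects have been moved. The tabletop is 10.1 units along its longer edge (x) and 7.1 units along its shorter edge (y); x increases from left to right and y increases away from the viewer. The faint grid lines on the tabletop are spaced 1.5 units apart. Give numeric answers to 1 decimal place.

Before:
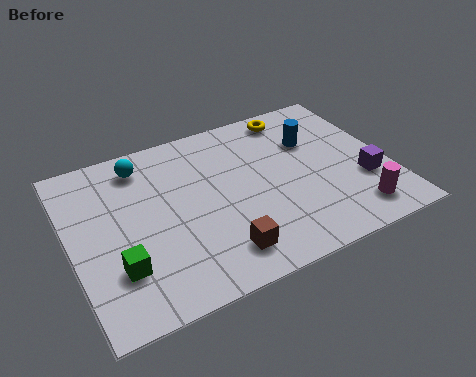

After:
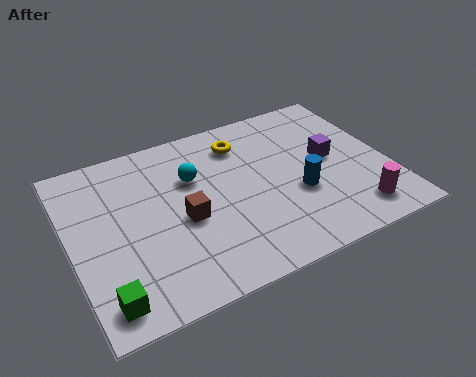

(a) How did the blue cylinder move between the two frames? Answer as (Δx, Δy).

(-0.8, -2.1)

The blue cylinder started near (7.9, 4.8) and ended near (7.1, 2.7).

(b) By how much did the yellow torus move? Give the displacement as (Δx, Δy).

(-1.8, -0.6)

The yellow torus was at about (7.5, 6.2) and moved to about (5.7, 5.6).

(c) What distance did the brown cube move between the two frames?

2.0

From (4.4, 1.3) to (3.5, 3.1), the brown cube covered √(0.9² + 1.8²) ≈ 2.0 units.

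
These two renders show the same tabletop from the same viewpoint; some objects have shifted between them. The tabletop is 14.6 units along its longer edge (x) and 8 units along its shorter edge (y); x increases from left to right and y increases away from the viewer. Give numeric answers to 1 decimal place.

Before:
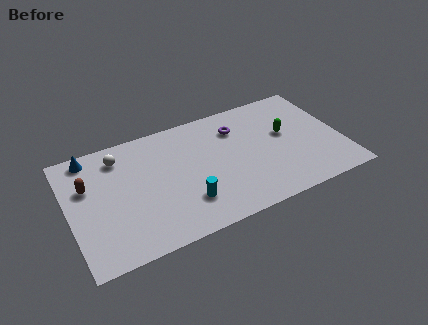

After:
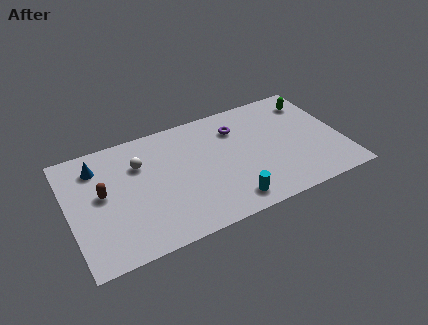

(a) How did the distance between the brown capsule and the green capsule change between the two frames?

+1.2

Before: roughly 10.6 units apart; after: 11.8. That's 1.2 units further apart.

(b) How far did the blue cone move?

0.9

From (1.4, 7.1) to (1.7, 6.3), the blue cone covered √(0.3² + 0.8²) ≈ 0.9 units.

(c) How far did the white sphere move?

1.3

The white sphere was near (2.9, 6.5) before and (3.9, 5.6) after, so it travelled √(1.0² + 0.9²) ≈ 1.3 units.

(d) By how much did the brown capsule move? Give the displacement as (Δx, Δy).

(0.7, -0.8)

The brown capsule was at about (1.1, 5.2) and moved to about (1.8, 4.4).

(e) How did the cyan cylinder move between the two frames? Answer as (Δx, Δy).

(2.2, -0.9)

The cyan cylinder started near (6.0, 2.1) and ended near (8.2, 1.2).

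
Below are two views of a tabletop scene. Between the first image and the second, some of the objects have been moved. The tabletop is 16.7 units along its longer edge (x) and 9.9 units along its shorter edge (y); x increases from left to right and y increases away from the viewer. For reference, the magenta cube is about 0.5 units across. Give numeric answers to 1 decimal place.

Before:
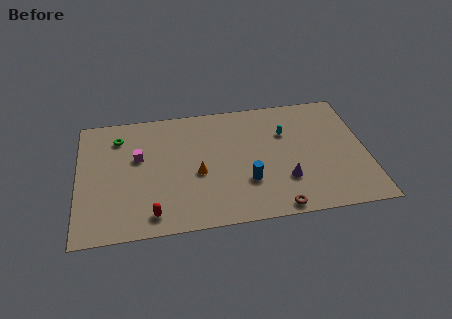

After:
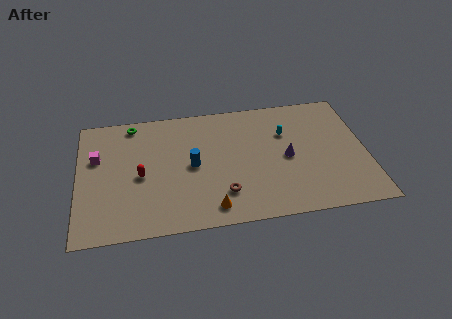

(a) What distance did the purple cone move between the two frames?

1.8

The purple cone was near (11.9, 2.9) before and (12.1, 4.7) after, so it travelled √(0.2² + 1.8²) ≈ 1.8 units.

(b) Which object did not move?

the cyan capsule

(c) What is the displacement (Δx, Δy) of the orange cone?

(0.7, -2.8)

From the two frames, the orange cone sits at roughly (6.9, 4.2) before and (7.6, 1.4) after.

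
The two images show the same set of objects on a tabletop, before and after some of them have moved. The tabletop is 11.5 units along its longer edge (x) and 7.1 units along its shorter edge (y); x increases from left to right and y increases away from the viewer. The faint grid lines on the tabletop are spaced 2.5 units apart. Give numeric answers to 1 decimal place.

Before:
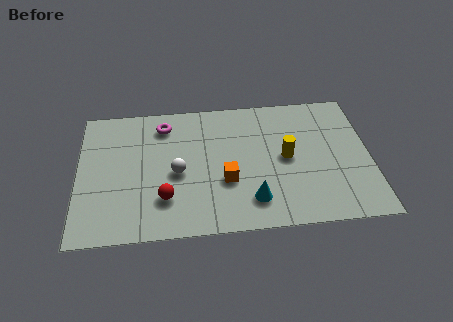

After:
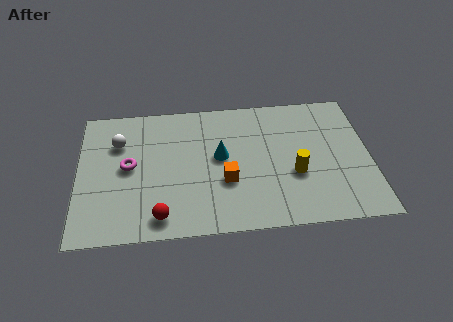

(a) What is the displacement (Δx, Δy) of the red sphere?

(-0.2, -0.9)

The red sphere started near (3.4, 1.9) and ended near (3.2, 1.0).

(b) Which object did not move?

the orange cube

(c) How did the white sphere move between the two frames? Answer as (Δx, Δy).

(-2.3, 1.8)

The white sphere started near (3.9, 3.2) and ended near (1.6, 5.0).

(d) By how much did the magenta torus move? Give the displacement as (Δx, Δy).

(-1.4, -2.1)

The magenta torus started near (3.4, 5.8) and ended near (2.0, 3.7).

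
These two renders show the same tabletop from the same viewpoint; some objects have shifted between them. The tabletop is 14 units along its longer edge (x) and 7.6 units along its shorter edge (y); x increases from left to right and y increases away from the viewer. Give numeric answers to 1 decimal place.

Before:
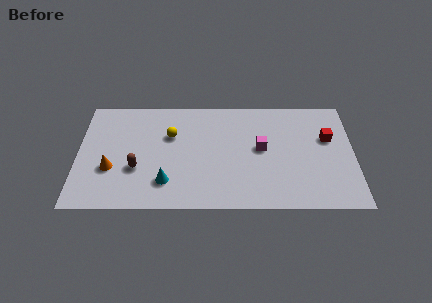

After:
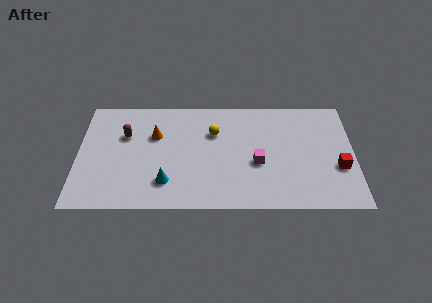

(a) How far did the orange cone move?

3.2

The orange cone was near (1.7, 2.7) before and (3.9, 5.0) after, so it travelled √(2.2² + 2.3²) ≈ 3.2 units.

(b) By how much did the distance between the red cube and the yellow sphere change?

-1.3

Before: roughly 8.0 units apart; after: 6.7. That's 1.3 units closer together.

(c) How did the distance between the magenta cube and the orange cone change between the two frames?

-2.2

The distance was about 7.7 in the first image and 5.5 in the second, so they moved 2.2 units closer together.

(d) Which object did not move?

the cyan cone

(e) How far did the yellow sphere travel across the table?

2.2

From (4.7, 5.0) to (6.9, 5.2), the yellow sphere covered √(2.2² + 0.2²) ≈ 2.2 units.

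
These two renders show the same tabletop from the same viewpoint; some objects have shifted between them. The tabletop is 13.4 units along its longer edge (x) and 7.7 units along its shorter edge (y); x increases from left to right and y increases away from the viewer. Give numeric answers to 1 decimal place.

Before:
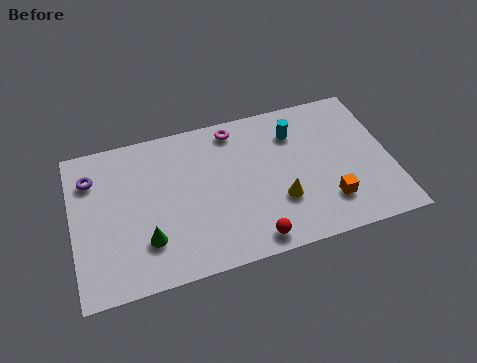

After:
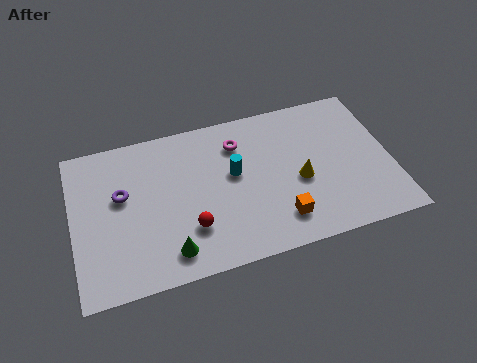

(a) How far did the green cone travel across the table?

1.2

The green cone was near (3.0, 2.1) before and (3.9, 1.3) after, so it travelled √(0.9² + 0.8²) ≈ 1.2 units.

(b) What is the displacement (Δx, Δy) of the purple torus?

(1.2, -1.2)

The purple torus was at about (0.9, 5.8) and moved to about (2.1, 4.6).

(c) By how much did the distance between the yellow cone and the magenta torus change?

-1.0

The distance was about 4.5 in the first image and 3.5 in the second, so they moved 1.0 units closer together.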